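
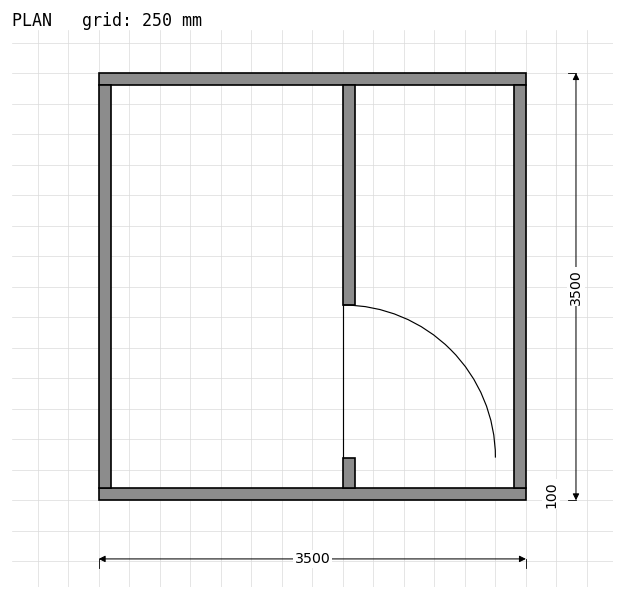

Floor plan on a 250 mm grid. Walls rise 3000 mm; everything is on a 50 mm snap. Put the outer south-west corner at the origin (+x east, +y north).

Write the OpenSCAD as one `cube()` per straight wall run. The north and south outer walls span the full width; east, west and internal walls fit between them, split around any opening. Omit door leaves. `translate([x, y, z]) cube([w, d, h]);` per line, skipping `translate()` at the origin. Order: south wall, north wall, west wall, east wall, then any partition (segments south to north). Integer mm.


cube([3500, 100, 3000]);
translate([0, 3400, 0]) cube([3500, 100, 3000]);
translate([0, 100, 0]) cube([100, 3300, 3000]);
translate([3400, 100, 0]) cube([100, 3300, 3000]);
translate([2000, 100, 0]) cube([100, 250, 3000]);
translate([2000, 1600, 0]) cube([100, 1800, 3000]);


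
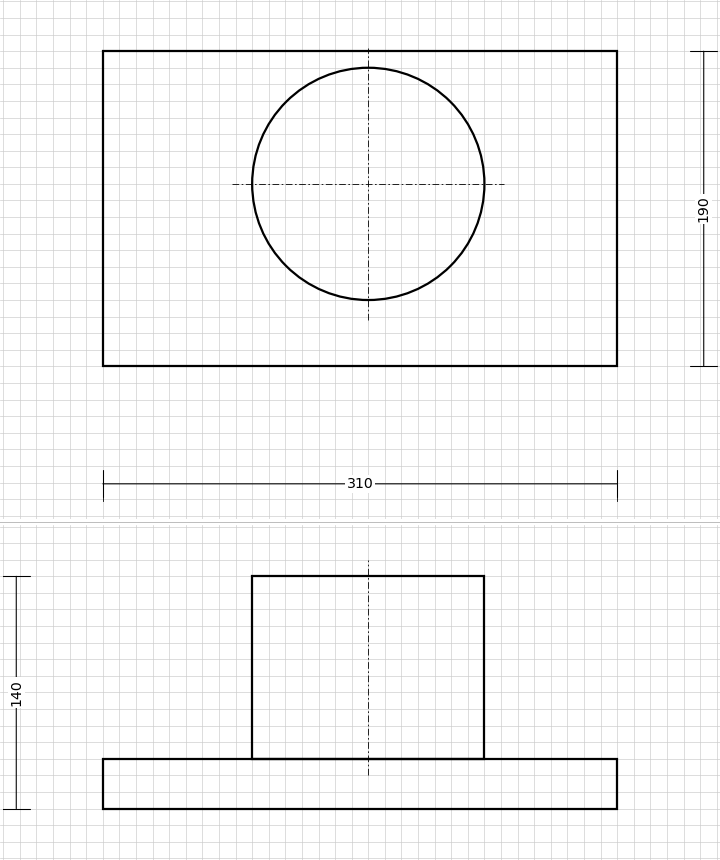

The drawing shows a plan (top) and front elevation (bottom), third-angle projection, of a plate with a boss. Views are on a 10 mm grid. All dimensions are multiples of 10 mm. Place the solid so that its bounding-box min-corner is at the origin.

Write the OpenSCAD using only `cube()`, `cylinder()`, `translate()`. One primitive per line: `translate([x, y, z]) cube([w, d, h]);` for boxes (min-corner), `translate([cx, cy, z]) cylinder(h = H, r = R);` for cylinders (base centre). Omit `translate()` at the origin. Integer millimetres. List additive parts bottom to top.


cube([310, 190, 30]);
translate([160, 110, 30]) cylinder(h = 110, r = 70);


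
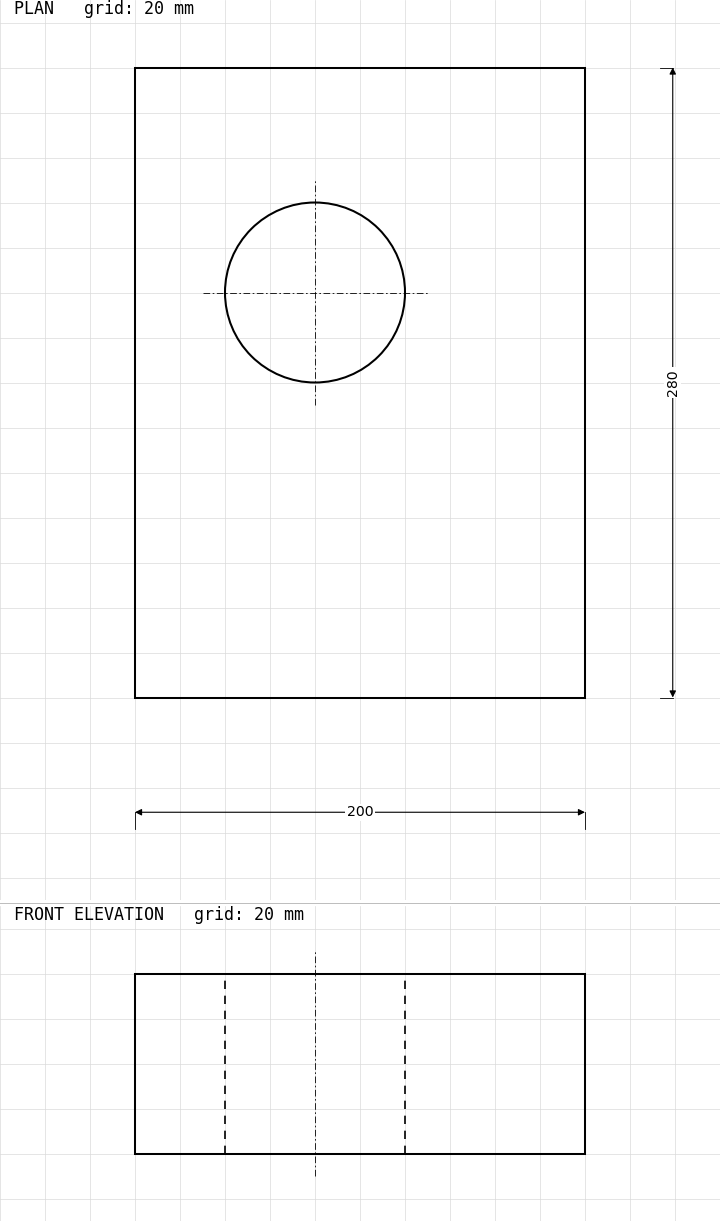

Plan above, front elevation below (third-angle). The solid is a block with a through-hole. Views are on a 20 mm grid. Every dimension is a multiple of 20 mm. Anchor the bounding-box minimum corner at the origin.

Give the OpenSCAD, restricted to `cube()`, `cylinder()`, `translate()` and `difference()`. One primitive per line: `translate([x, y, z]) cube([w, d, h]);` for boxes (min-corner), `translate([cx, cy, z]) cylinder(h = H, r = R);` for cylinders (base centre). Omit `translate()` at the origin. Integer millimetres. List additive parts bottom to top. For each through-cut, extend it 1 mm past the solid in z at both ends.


difference() {
  cube([200, 280, 80]);
  translate([80, 180, -1]) cylinder(h = 82, r = 40);
}


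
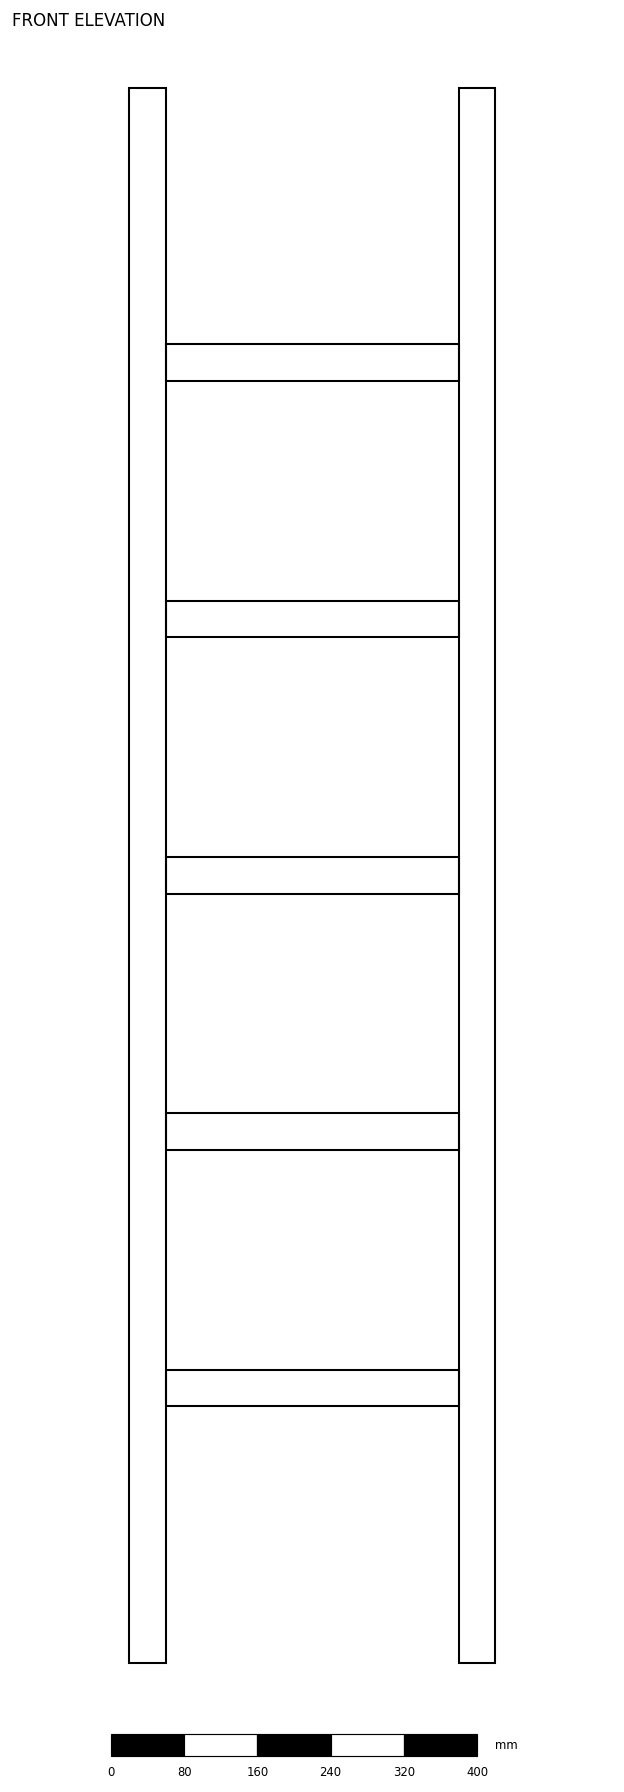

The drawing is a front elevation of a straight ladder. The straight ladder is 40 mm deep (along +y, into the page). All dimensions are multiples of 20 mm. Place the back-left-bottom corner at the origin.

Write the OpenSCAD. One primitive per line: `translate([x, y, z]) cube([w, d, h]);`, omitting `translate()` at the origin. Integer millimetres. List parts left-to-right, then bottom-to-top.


cube([40, 40, 1720]);
translate([40, 0, 280]) cube([320, 40, 40]);
translate([40, 0, 560]) cube([320, 40, 40]);
translate([40, 0, 840]) cube([320, 40, 40]);
translate([40, 0, 1120]) cube([320, 40, 40]);
translate([40, 0, 1400]) cube([320, 40, 40]);
translate([360, 0, 0]) cube([40, 40, 1720]);


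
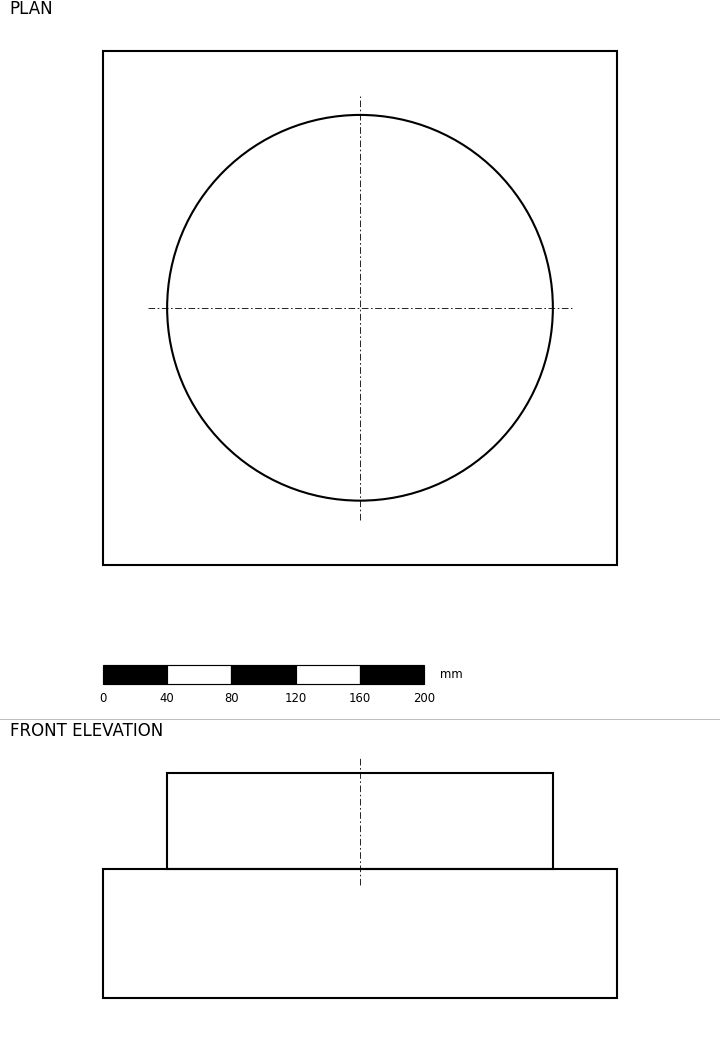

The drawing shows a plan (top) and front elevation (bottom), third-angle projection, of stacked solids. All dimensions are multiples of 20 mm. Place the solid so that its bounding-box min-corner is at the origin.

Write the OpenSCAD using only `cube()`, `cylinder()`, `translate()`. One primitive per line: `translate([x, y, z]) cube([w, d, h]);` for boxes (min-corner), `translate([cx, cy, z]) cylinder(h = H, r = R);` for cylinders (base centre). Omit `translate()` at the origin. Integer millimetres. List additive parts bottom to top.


cube([320, 320, 80]);
translate([160, 160, 80]) cylinder(h = 60, r = 120);


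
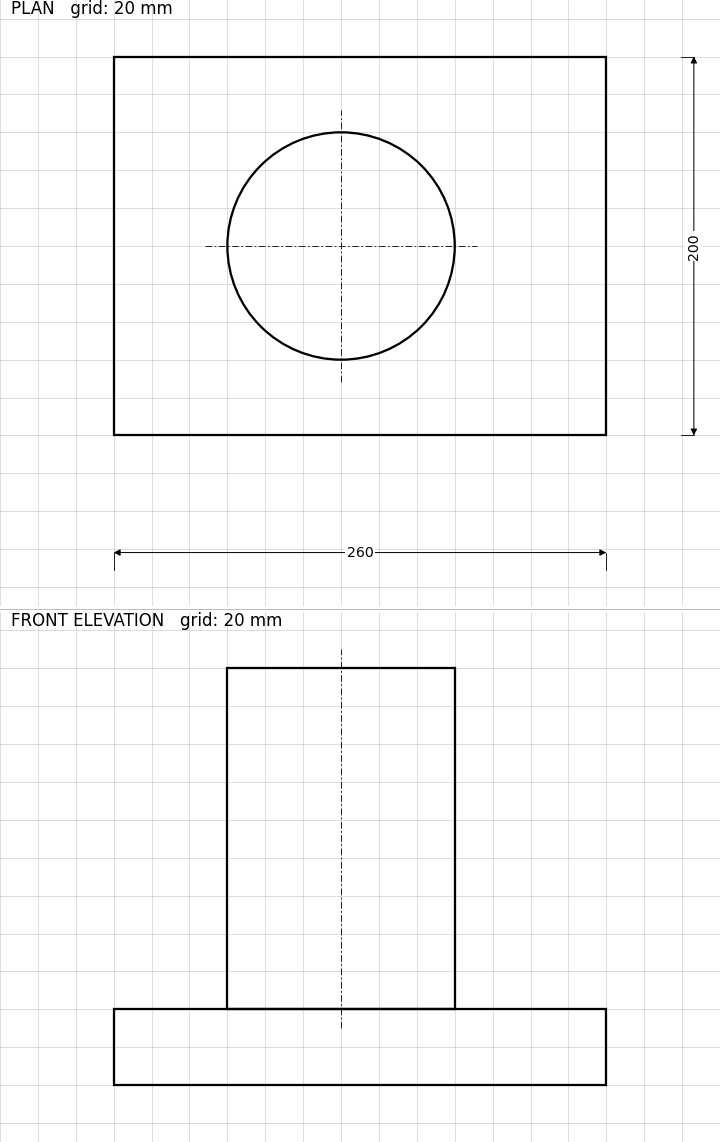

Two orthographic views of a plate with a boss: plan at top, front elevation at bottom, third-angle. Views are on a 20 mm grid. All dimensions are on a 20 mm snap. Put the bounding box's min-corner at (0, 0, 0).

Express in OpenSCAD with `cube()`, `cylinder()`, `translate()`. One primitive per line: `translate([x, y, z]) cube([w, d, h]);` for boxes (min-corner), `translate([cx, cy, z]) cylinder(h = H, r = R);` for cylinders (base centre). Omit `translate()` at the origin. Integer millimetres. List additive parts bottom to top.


cube([260, 200, 40]);
translate([120, 100, 40]) cylinder(h = 180, r = 60);


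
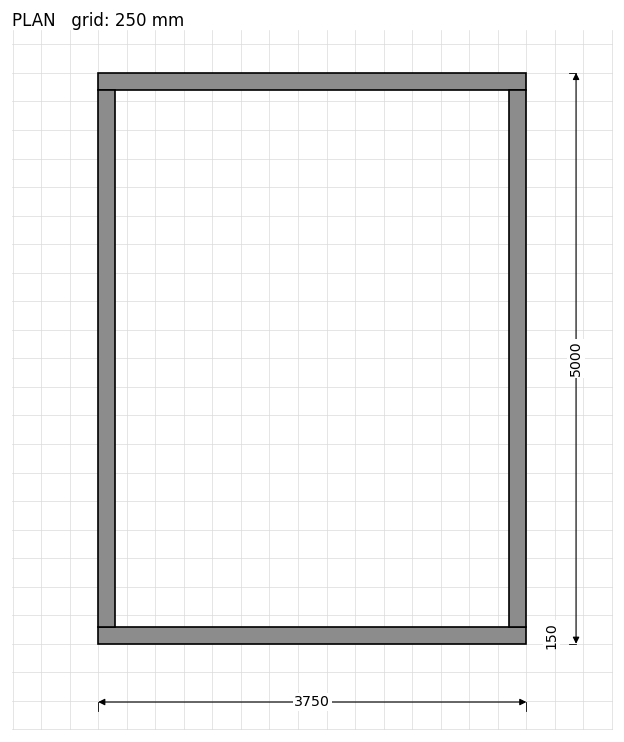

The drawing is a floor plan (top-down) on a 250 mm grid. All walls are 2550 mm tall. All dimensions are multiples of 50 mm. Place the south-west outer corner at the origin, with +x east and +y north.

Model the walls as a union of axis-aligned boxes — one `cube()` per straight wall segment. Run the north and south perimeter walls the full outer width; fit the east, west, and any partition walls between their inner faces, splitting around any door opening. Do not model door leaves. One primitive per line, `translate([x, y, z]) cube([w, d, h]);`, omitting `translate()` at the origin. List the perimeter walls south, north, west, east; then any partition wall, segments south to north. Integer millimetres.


cube([3750, 150, 2550]);
translate([0, 4850, 0]) cube([3750, 150, 2550]);
translate([0, 150, 0]) cube([150, 4700, 2550]);
translate([3600, 150, 0]) cube([150, 4700, 2550]);


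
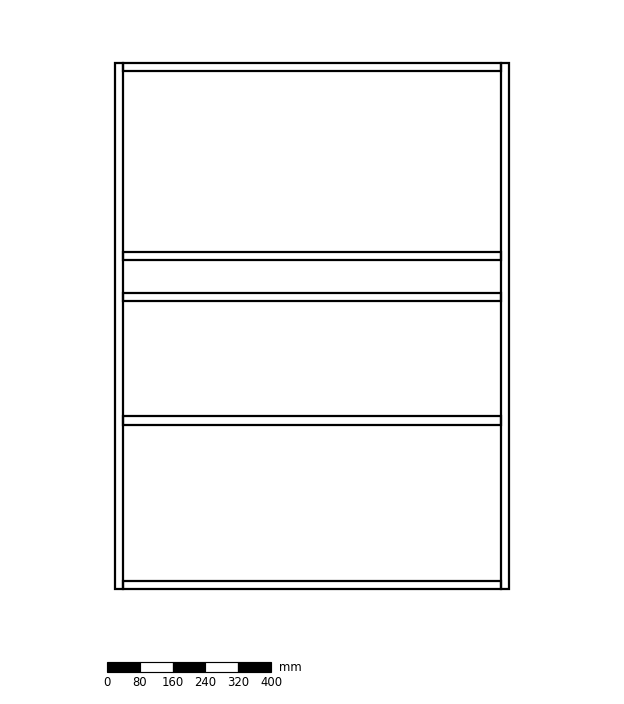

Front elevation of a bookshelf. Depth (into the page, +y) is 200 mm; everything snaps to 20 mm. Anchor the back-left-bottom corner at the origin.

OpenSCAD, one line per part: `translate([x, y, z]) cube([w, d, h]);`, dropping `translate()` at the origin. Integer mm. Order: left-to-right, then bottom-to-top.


cube([20, 200, 1280]);
translate([20, 0, 0]) cube([920, 200, 20]);
translate([20, 0, 400]) cube([920, 200, 20]);
translate([20, 0, 700]) cube([920, 200, 20]);
translate([20, 0, 800]) cube([920, 200, 20]);
translate([20, 0, 1260]) cube([920, 200, 20]);
translate([940, 0, 0]) cube([20, 200, 1280]);


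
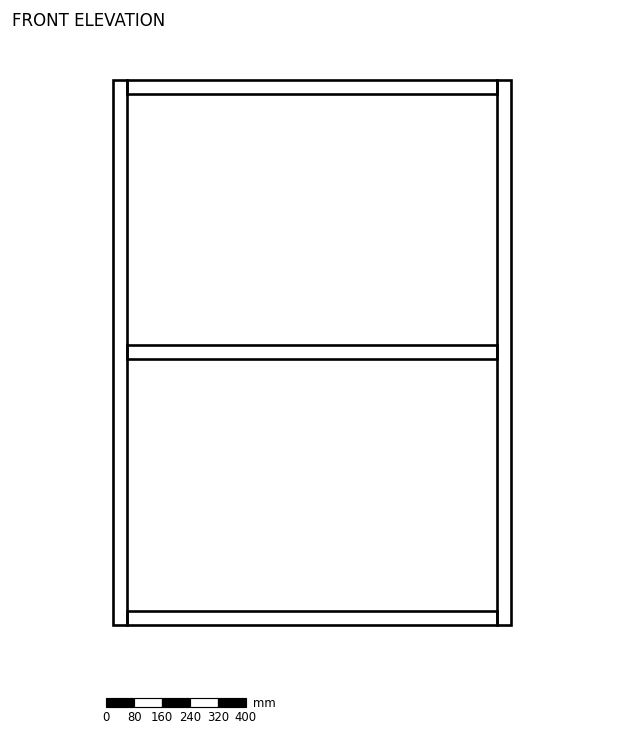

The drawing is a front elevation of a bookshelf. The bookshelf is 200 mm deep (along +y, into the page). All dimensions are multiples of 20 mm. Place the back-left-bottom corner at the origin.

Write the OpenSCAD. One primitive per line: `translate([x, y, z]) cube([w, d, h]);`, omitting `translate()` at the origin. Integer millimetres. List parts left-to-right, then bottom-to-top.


cube([40, 200, 1560]);
translate([40, 0, 0]) cube([1060, 200, 40]);
translate([40, 0, 760]) cube([1060, 200, 40]);
translate([40, 0, 1520]) cube([1060, 200, 40]);
translate([1100, 0, 0]) cube([40, 200, 1560]);


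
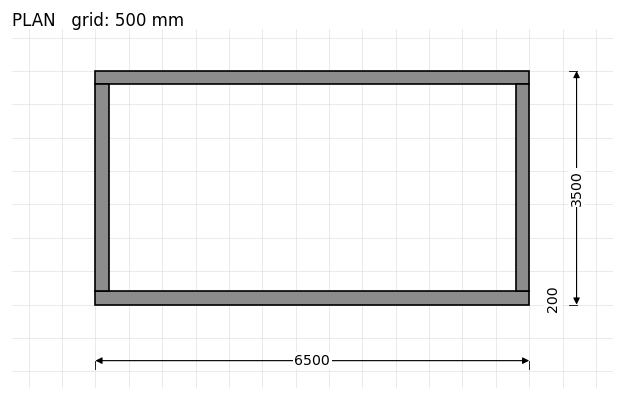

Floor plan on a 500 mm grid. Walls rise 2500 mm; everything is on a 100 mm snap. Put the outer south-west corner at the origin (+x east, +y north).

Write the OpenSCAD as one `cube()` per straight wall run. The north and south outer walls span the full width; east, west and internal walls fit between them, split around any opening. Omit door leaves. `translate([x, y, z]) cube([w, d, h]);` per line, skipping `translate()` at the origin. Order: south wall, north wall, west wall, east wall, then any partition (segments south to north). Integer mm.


cube([6500, 200, 2500]);
translate([0, 3300, 0]) cube([6500, 200, 2500]);
translate([0, 200, 0]) cube([200, 3100, 2500]);
translate([6300, 200, 0]) cube([200, 3100, 2500]);


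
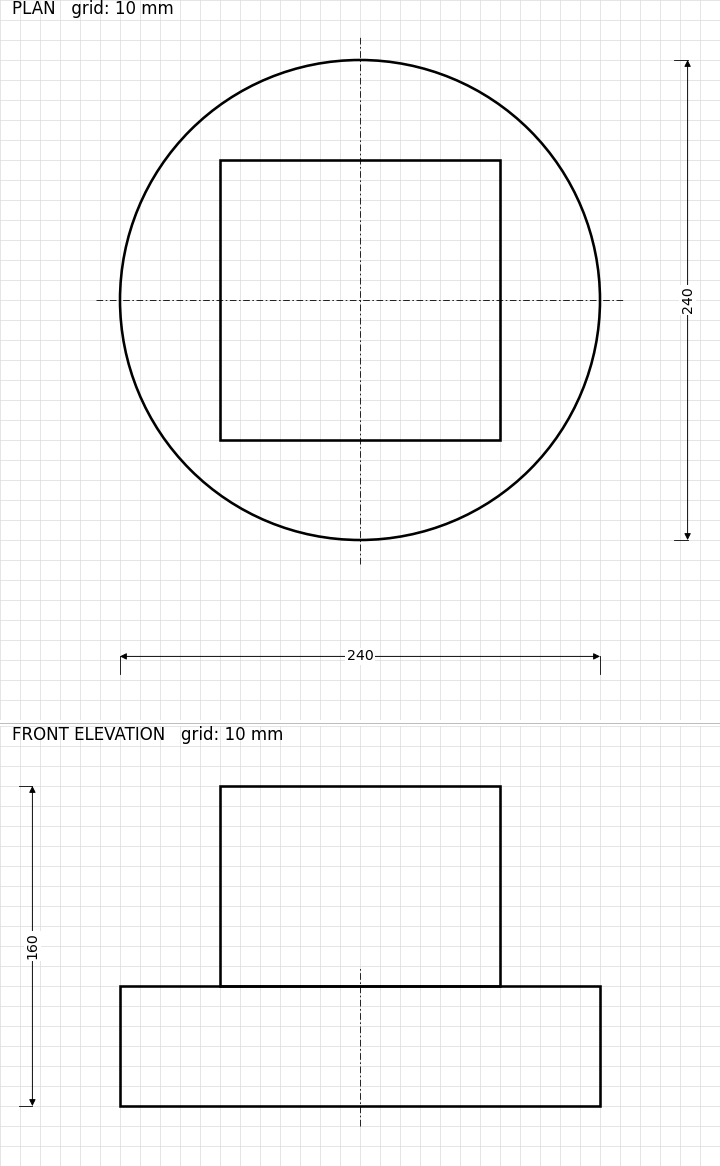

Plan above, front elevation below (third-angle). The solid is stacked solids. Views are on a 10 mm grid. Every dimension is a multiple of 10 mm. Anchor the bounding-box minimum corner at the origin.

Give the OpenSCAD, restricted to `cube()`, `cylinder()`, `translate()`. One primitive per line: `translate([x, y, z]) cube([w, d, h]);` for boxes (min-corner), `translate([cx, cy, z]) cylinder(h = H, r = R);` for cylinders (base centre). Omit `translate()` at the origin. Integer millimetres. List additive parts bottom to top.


translate([120, 120, 0]) cylinder(h = 60, r = 120);
translate([50, 50, 60]) cube([140, 140, 100]);


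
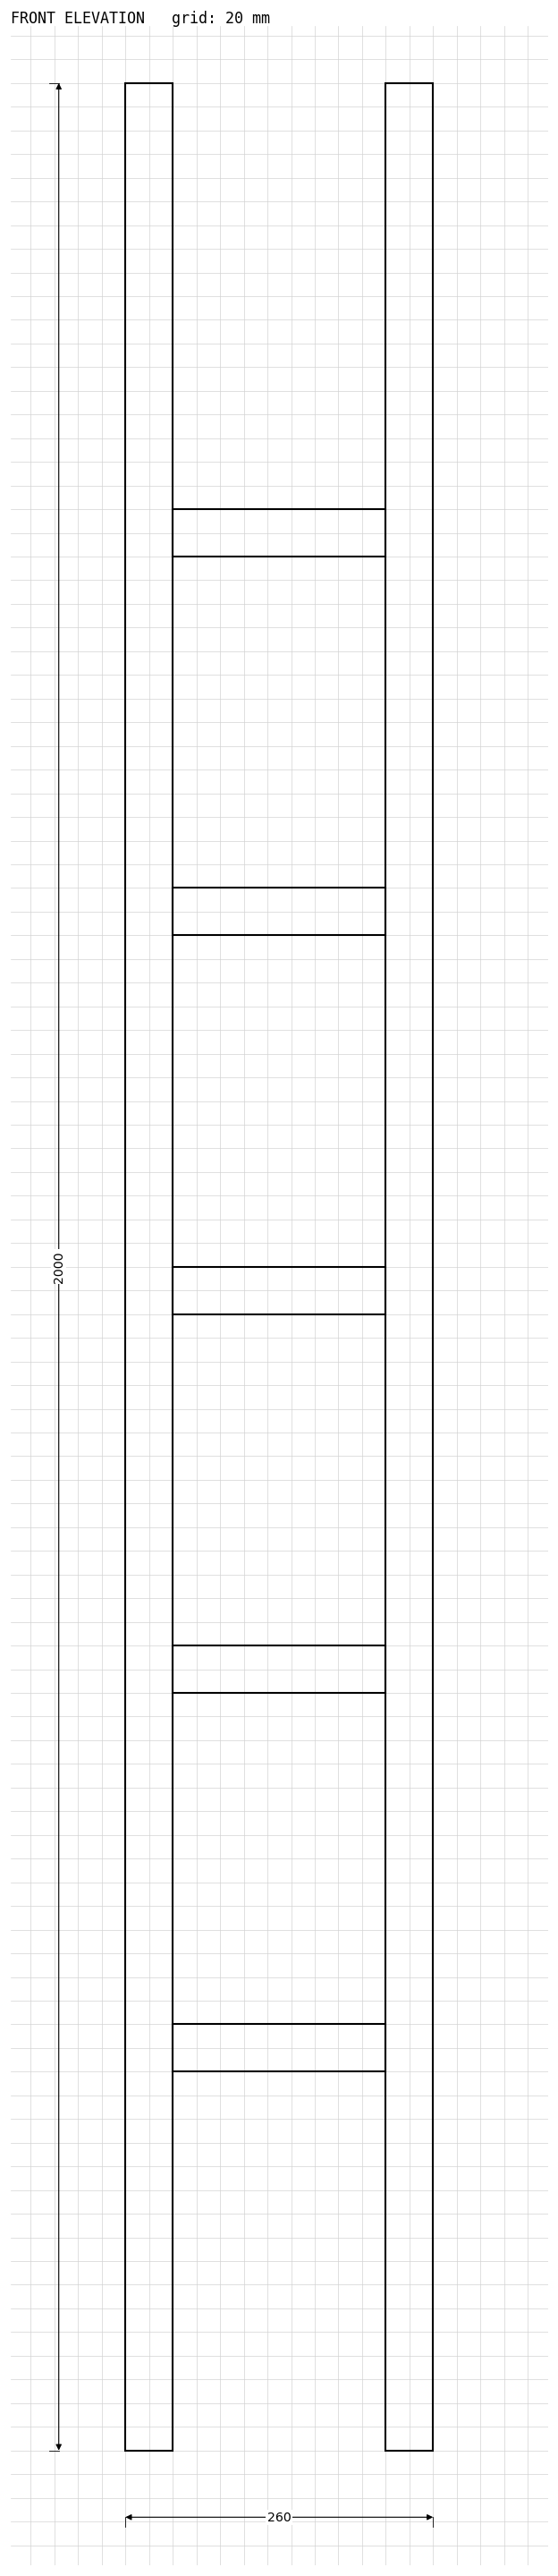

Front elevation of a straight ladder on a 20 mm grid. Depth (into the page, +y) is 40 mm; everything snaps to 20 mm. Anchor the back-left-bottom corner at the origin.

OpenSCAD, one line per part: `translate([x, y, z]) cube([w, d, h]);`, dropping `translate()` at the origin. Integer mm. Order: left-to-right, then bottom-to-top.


cube([40, 40, 2000]);
translate([40, 0, 320]) cube([180, 40, 40]);
translate([40, 0, 640]) cube([180, 40, 40]);
translate([40, 0, 960]) cube([180, 40, 40]);
translate([40, 0, 1280]) cube([180, 40, 40]);
translate([40, 0, 1600]) cube([180, 40, 40]);
translate([220, 0, 0]) cube([40, 40, 2000]);


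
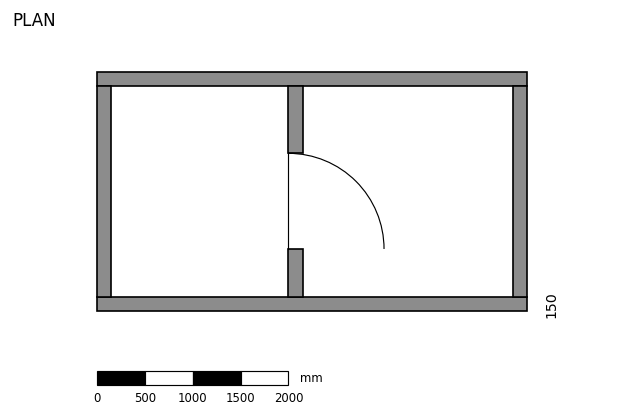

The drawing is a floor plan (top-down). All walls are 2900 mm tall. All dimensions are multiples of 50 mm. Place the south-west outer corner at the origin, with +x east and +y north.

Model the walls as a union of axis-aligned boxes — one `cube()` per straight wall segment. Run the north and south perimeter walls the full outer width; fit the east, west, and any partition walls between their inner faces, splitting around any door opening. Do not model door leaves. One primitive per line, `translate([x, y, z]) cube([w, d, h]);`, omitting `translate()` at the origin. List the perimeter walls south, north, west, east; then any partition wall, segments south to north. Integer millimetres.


cube([4500, 150, 2900]);
translate([0, 2350, 0]) cube([4500, 150, 2900]);
translate([0, 150, 0]) cube([150, 2200, 2900]);
translate([4350, 150, 0]) cube([150, 2200, 2900]);
translate([2000, 150, 0]) cube([150, 500, 2900]);
translate([2000, 1650, 0]) cube([150, 700, 2900]);


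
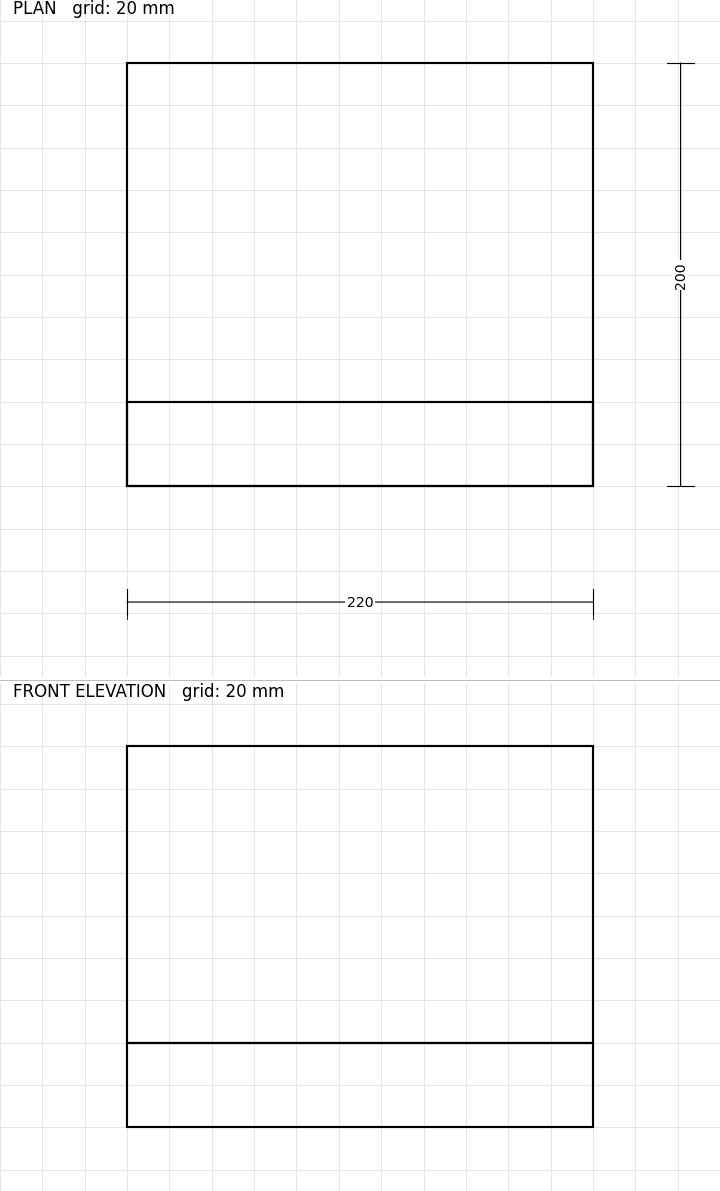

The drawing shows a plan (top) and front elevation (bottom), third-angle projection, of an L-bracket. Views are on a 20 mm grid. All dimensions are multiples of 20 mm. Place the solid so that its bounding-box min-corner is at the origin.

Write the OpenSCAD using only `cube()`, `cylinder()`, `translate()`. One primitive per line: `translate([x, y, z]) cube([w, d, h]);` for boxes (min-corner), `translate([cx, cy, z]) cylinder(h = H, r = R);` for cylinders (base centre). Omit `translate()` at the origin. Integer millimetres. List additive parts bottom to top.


cube([220, 200, 40]);
translate([0, 0, 40]) cube([220, 40, 140]);


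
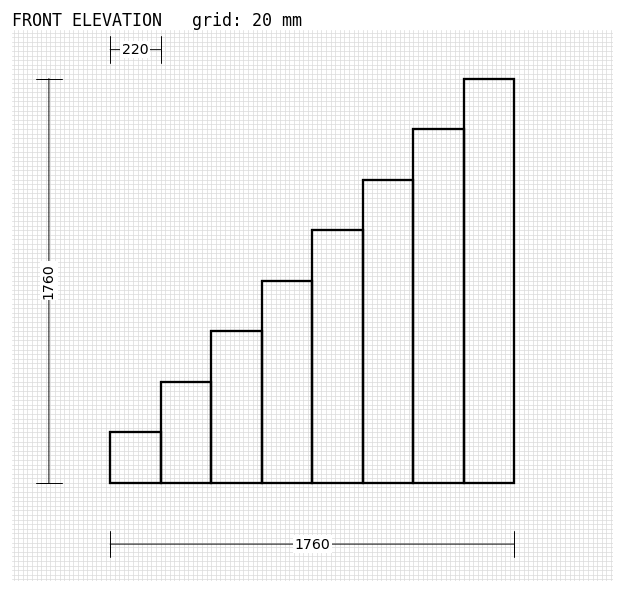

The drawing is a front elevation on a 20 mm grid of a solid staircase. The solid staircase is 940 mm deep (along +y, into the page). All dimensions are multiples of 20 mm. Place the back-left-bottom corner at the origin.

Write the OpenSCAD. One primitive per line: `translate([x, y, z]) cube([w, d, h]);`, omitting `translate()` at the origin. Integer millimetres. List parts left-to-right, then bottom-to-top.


cube([220, 940, 220]);
translate([220, 0, 0]) cube([220, 940, 440]);
translate([440, 0, 0]) cube([220, 940, 660]);
translate([660, 0, 0]) cube([220, 940, 880]);
translate([880, 0, 0]) cube([220, 940, 1100]);
translate([1100, 0, 0]) cube([220, 940, 1320]);
translate([1320, 0, 0]) cube([220, 940, 1540]);
translate([1540, 0, 0]) cube([220, 940, 1760]);


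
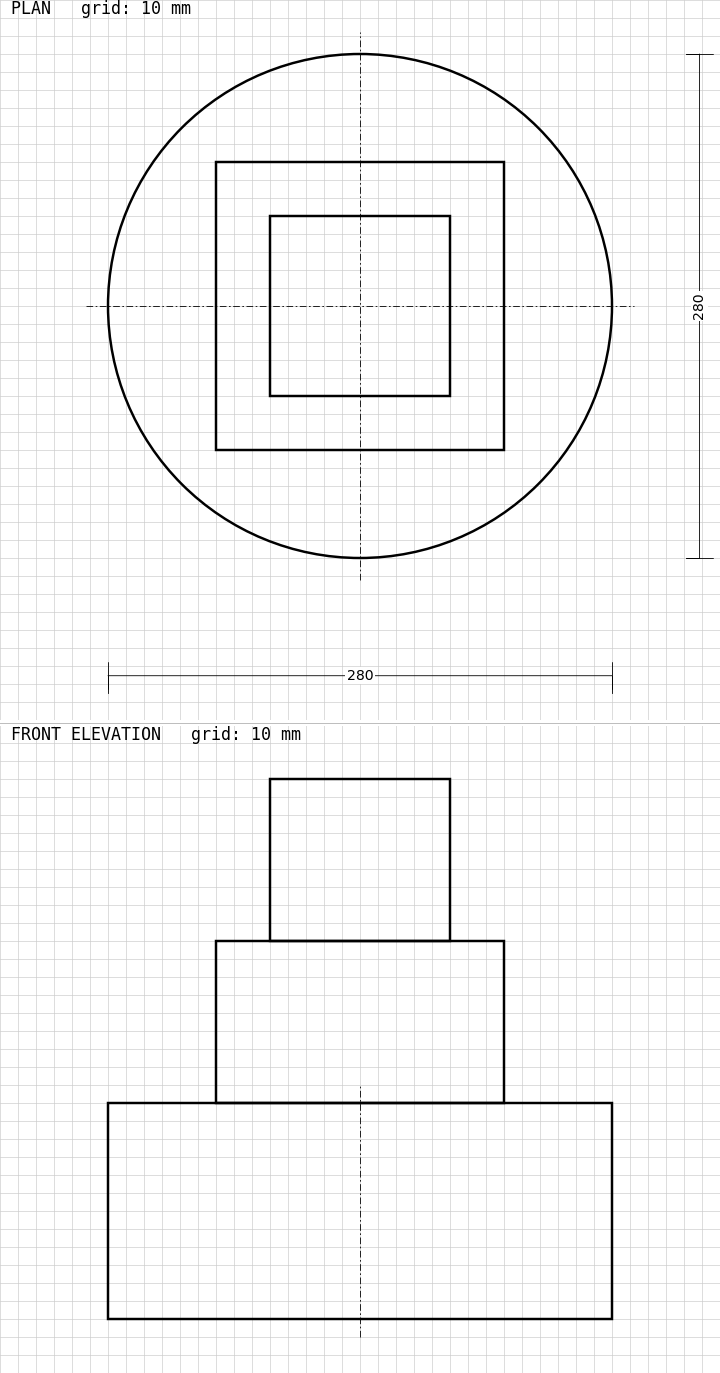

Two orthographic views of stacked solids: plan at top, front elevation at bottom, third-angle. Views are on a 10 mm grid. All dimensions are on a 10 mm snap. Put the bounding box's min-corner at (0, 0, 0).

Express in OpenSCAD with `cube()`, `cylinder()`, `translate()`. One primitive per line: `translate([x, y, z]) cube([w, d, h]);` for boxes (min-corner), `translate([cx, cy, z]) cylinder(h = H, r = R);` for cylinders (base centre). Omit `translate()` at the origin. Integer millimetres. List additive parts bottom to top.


translate([140, 140, 0]) cylinder(h = 120, r = 140);
translate([60, 60, 120]) cube([160, 160, 90]);
translate([90, 90, 210]) cube([100, 100, 90]);


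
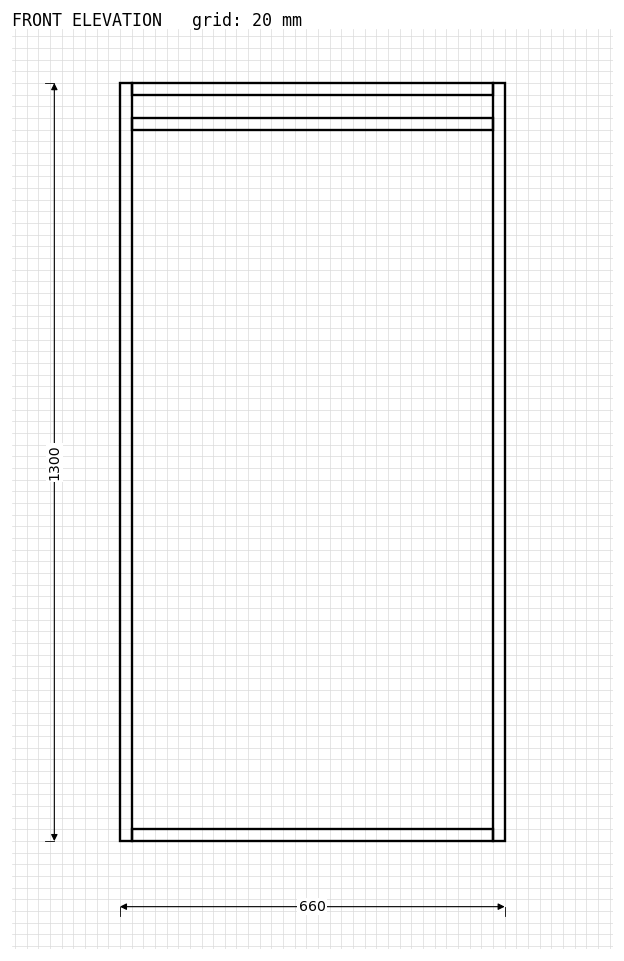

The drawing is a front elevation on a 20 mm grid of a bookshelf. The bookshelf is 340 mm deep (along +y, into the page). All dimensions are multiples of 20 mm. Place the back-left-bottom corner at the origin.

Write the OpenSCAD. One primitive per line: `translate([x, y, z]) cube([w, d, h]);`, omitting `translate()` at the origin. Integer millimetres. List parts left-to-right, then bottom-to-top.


cube([20, 340, 1300]);
translate([20, 0, 0]) cube([620, 340, 20]);
translate([20, 0, 1220]) cube([620, 340, 20]);
translate([20, 0, 1280]) cube([620, 340, 20]);
translate([640, 0, 0]) cube([20, 340, 1300]);


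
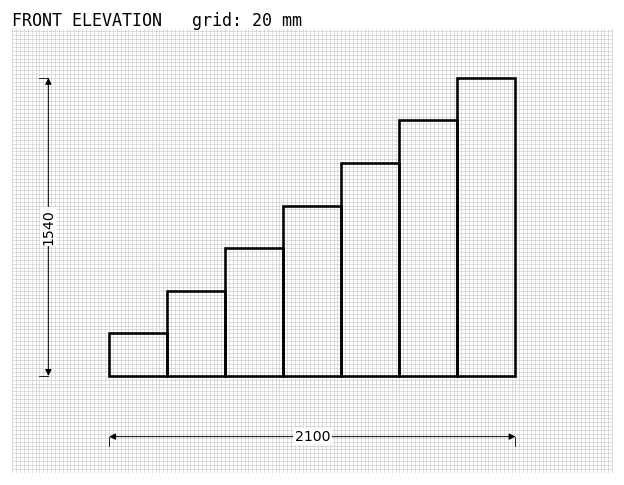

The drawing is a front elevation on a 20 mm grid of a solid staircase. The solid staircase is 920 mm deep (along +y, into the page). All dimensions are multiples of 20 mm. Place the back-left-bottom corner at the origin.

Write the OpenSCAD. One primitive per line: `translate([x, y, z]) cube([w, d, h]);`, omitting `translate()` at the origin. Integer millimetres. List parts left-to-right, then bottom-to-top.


cube([300, 920, 220]);
translate([300, 0, 0]) cube([300, 920, 440]);
translate([600, 0, 0]) cube([300, 920, 660]);
translate([900, 0, 0]) cube([300, 920, 880]);
translate([1200, 0, 0]) cube([300, 920, 1100]);
translate([1500, 0, 0]) cube([300, 920, 1320]);
translate([1800, 0, 0]) cube([300, 920, 1540]);


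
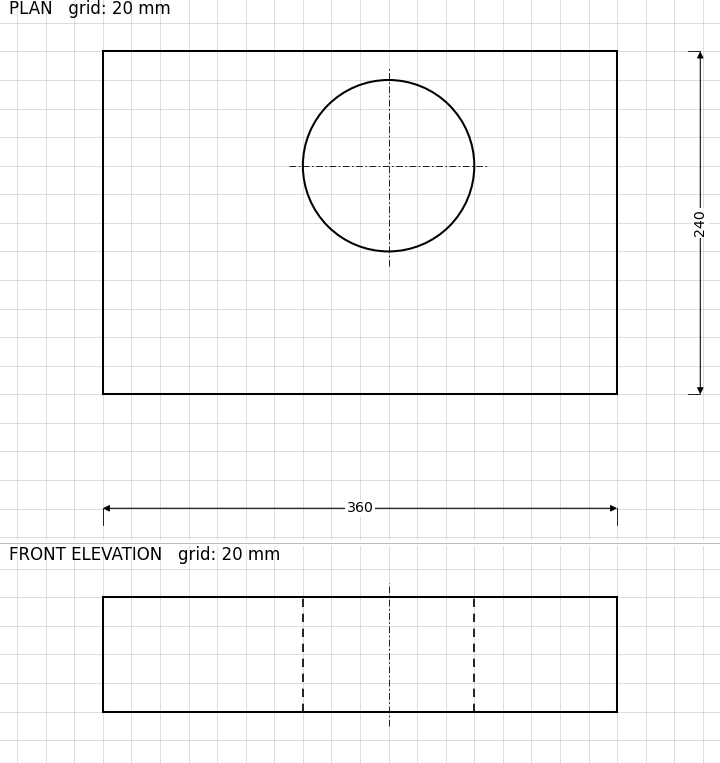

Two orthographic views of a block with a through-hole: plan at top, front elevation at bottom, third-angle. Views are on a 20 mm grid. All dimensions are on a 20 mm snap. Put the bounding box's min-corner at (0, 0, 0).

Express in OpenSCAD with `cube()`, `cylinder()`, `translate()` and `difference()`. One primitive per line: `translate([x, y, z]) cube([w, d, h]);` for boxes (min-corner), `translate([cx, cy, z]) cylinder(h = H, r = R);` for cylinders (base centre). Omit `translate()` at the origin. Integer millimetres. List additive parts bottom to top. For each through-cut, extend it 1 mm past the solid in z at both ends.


difference() {
  cube([360, 240, 80]);
  translate([200, 160, -1]) cylinder(h = 82, r = 60);
}


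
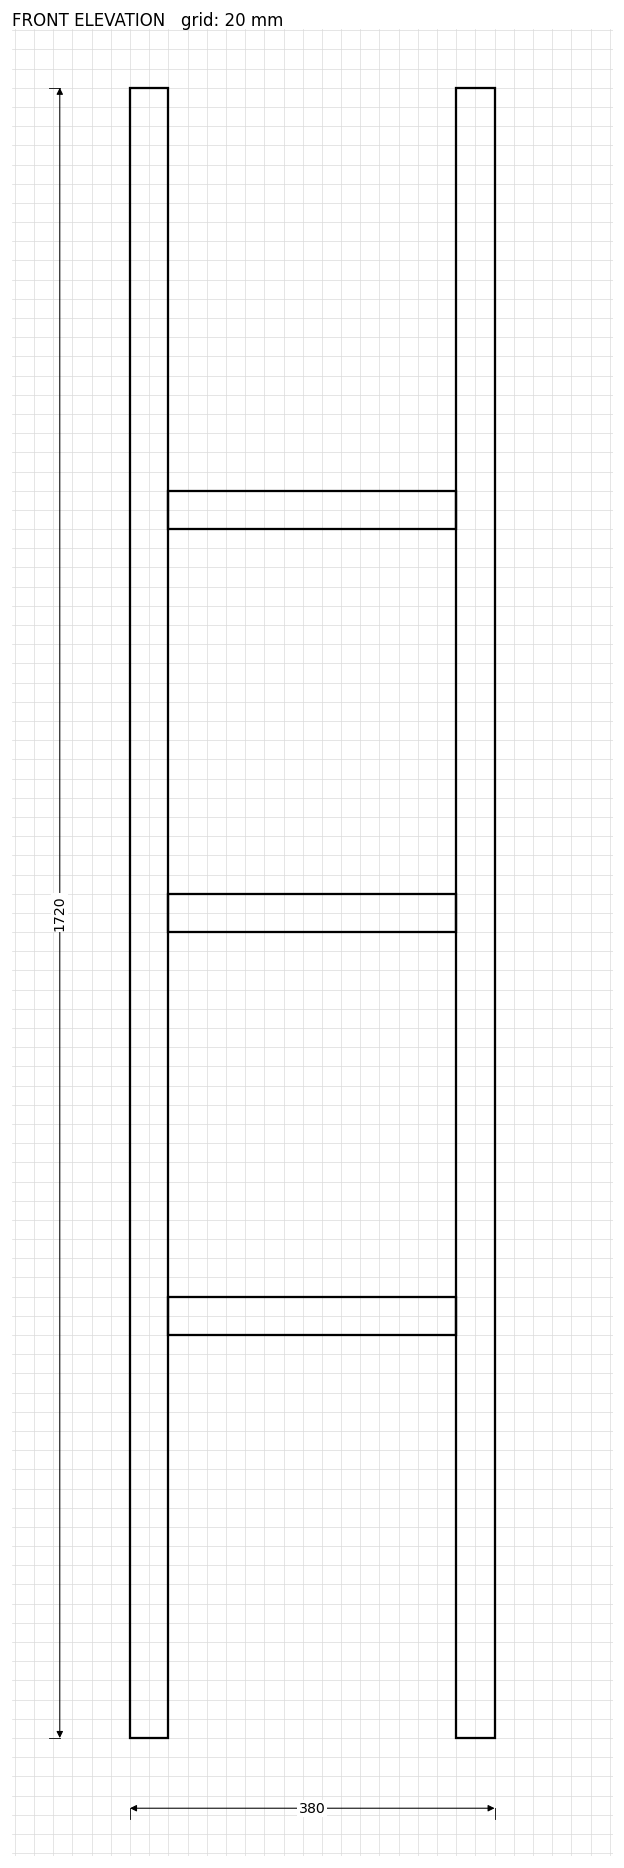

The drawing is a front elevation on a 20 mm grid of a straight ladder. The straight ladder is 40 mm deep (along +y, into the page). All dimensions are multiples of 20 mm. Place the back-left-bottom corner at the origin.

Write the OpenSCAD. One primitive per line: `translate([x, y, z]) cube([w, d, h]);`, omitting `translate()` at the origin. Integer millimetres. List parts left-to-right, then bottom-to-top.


cube([40, 40, 1720]);
translate([40, 0, 420]) cube([300, 40, 40]);
translate([40, 0, 840]) cube([300, 40, 40]);
translate([40, 0, 1260]) cube([300, 40, 40]);
translate([340, 0, 0]) cube([40, 40, 1720]);


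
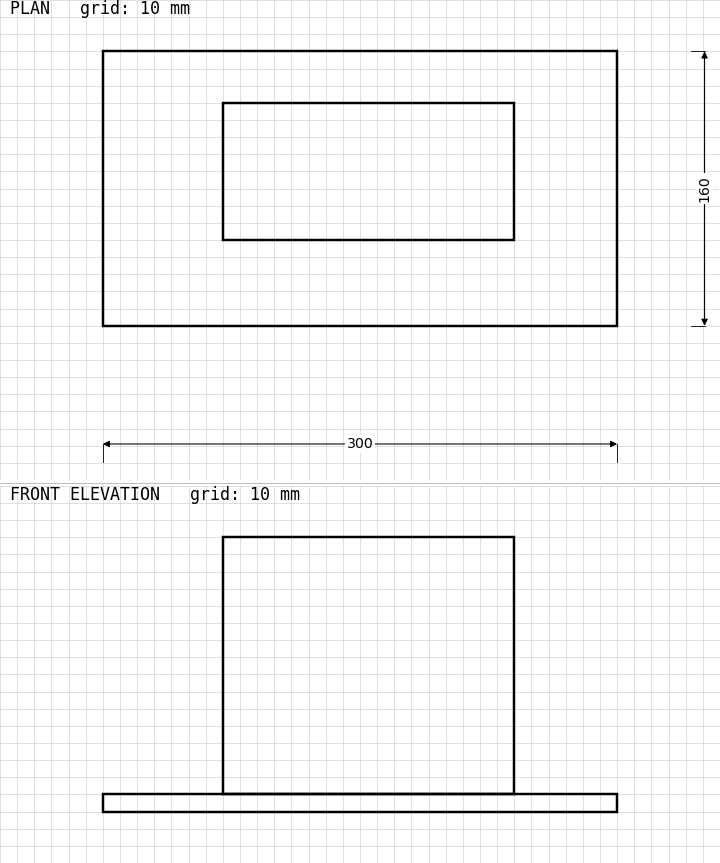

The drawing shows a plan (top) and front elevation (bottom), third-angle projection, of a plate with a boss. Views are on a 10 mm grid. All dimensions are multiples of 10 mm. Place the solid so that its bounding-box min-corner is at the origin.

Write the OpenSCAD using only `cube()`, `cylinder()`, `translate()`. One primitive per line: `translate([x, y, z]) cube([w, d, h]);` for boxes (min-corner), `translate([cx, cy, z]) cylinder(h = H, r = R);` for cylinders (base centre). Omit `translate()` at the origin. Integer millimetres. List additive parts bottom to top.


cube([300, 160, 10]);
translate([70, 50, 10]) cube([170, 80, 150]);


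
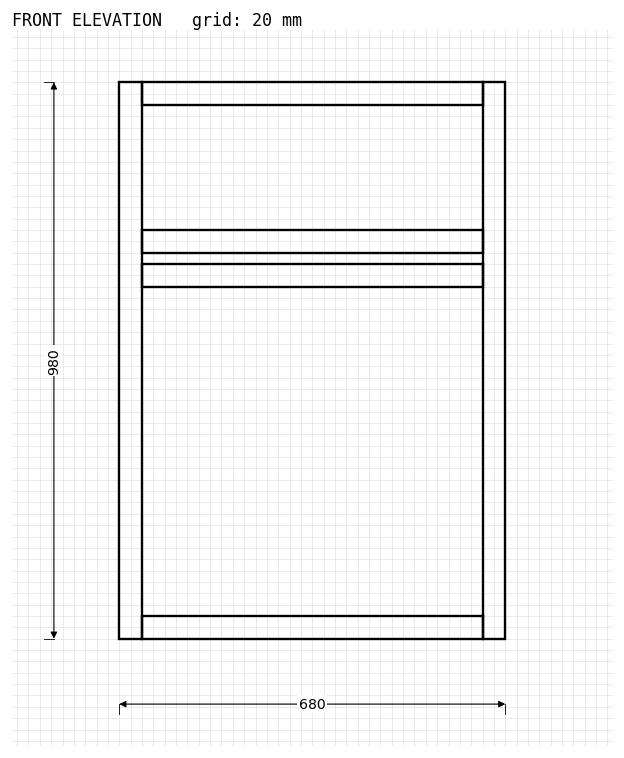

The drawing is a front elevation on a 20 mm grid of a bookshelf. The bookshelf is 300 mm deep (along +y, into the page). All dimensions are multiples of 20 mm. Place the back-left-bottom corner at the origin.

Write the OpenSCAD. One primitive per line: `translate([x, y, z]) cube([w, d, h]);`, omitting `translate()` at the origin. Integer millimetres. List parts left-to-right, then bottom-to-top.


cube([40, 300, 980]);
translate([40, 0, 0]) cube([600, 300, 40]);
translate([40, 0, 620]) cube([600, 300, 40]);
translate([40, 0, 680]) cube([600, 300, 40]);
translate([40, 0, 940]) cube([600, 300, 40]);
translate([640, 0, 0]) cube([40, 300, 980]);


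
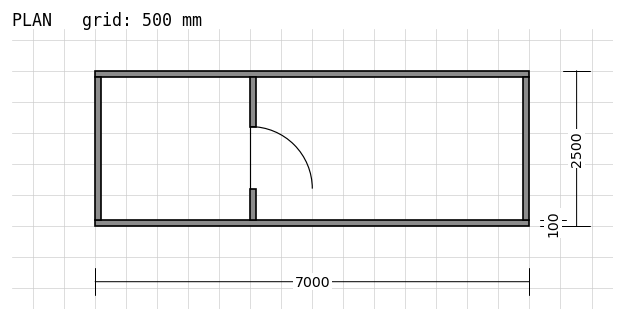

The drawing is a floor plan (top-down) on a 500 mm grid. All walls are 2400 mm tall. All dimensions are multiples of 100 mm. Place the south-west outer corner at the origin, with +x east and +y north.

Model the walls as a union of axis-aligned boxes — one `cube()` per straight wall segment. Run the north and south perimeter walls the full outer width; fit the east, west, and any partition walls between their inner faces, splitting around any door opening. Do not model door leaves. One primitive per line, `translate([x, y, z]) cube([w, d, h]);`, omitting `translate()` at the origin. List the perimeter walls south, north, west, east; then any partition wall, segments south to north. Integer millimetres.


cube([7000, 100, 2400]);
translate([0, 2400, 0]) cube([7000, 100, 2400]);
translate([0, 100, 0]) cube([100, 2300, 2400]);
translate([6900, 100, 0]) cube([100, 2300, 2400]);
translate([2500, 100, 0]) cube([100, 500, 2400]);
translate([2500, 1600, 0]) cube([100, 800, 2400]);


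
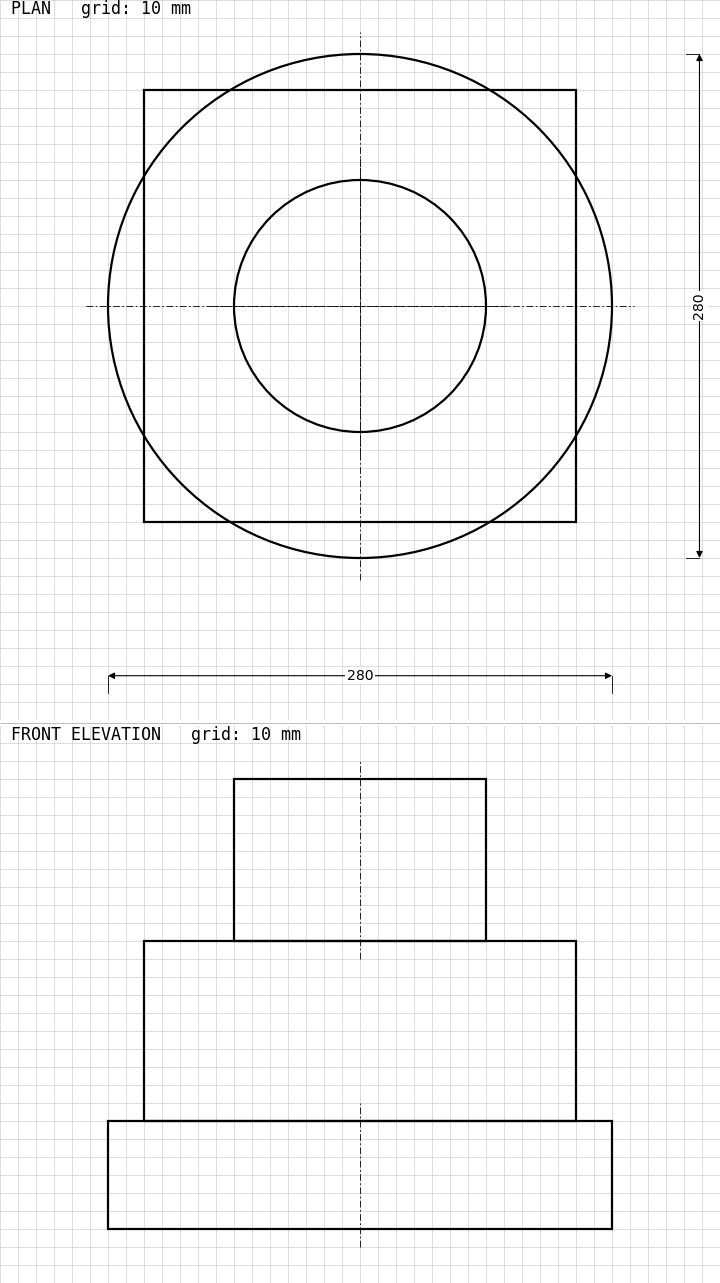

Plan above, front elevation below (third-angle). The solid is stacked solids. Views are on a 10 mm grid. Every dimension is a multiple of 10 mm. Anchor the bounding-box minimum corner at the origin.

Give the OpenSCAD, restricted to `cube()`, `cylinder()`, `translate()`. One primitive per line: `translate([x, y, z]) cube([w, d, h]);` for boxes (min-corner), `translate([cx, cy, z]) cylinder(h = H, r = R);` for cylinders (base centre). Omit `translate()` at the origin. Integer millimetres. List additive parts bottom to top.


translate([140, 140, 0]) cylinder(h = 60, r = 140);
translate([20, 20, 60]) cube([240, 240, 100]);
translate([140, 140, 160]) cylinder(h = 90, r = 70);


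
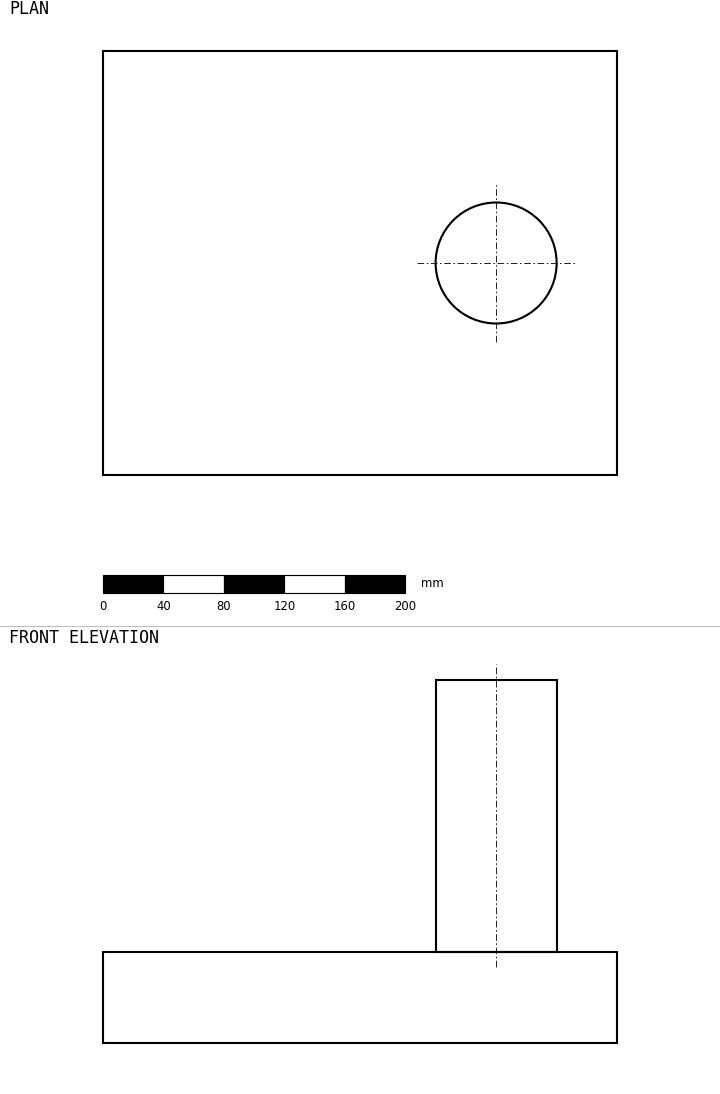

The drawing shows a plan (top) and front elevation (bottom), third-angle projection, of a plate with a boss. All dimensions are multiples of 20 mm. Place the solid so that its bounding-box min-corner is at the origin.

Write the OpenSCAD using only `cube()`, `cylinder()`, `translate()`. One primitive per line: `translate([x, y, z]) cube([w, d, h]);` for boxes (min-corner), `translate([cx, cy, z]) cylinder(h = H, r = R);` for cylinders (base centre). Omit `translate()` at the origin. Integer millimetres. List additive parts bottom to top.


cube([340, 280, 60]);
translate([260, 140, 60]) cylinder(h = 180, r = 40);


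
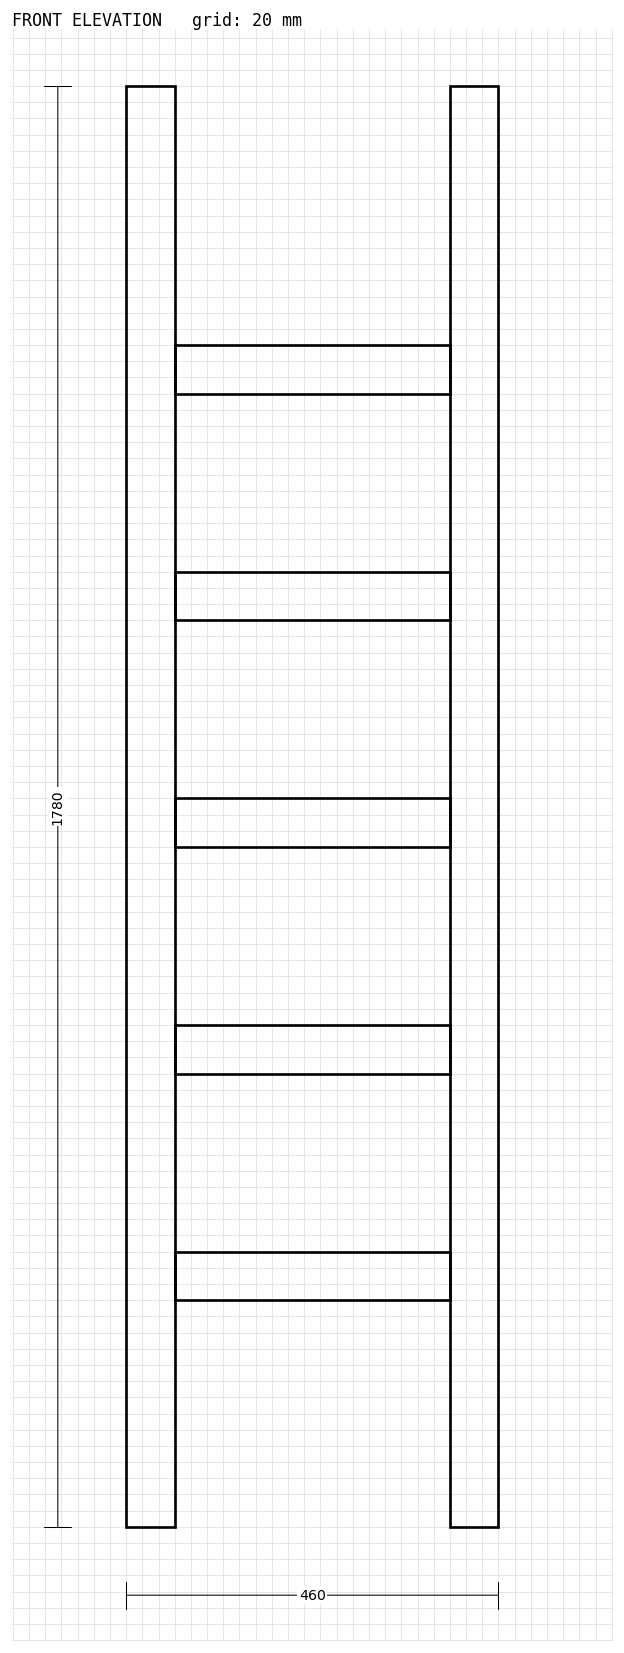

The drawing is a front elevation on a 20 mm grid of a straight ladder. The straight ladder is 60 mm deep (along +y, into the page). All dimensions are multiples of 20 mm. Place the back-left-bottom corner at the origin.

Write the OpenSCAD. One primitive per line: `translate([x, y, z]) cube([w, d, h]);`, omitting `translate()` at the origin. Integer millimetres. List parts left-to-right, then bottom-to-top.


cube([60, 60, 1780]);
translate([60, 0, 280]) cube([340, 60, 60]);
translate([60, 0, 560]) cube([340, 60, 60]);
translate([60, 0, 840]) cube([340, 60, 60]);
translate([60, 0, 1120]) cube([340, 60, 60]);
translate([60, 0, 1400]) cube([340, 60, 60]);
translate([400, 0, 0]) cube([60, 60, 1780]);


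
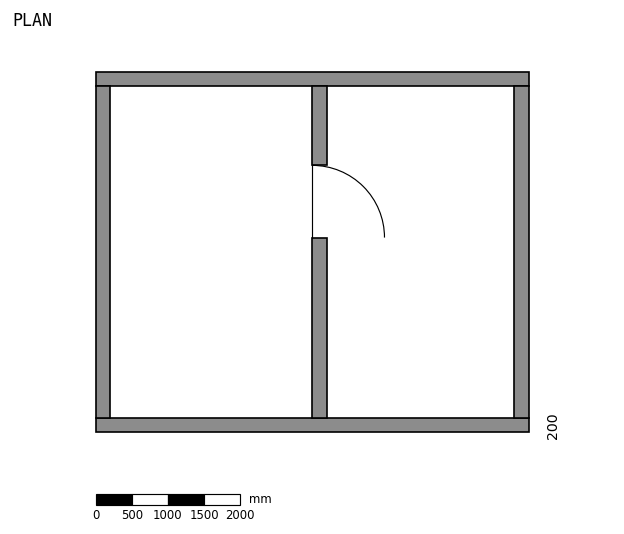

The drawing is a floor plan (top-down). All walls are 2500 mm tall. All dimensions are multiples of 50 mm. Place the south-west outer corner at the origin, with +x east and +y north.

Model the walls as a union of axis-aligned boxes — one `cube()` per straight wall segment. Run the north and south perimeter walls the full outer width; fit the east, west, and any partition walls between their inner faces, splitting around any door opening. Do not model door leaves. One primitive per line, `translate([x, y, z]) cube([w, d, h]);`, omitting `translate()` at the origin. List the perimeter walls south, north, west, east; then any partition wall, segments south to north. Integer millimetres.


cube([6000, 200, 2500]);
translate([0, 4800, 0]) cube([6000, 200, 2500]);
translate([0, 200, 0]) cube([200, 4600, 2500]);
translate([5800, 200, 0]) cube([200, 4600, 2500]);
translate([3000, 200, 0]) cube([200, 2500, 2500]);
translate([3000, 3700, 0]) cube([200, 1100, 2500]);


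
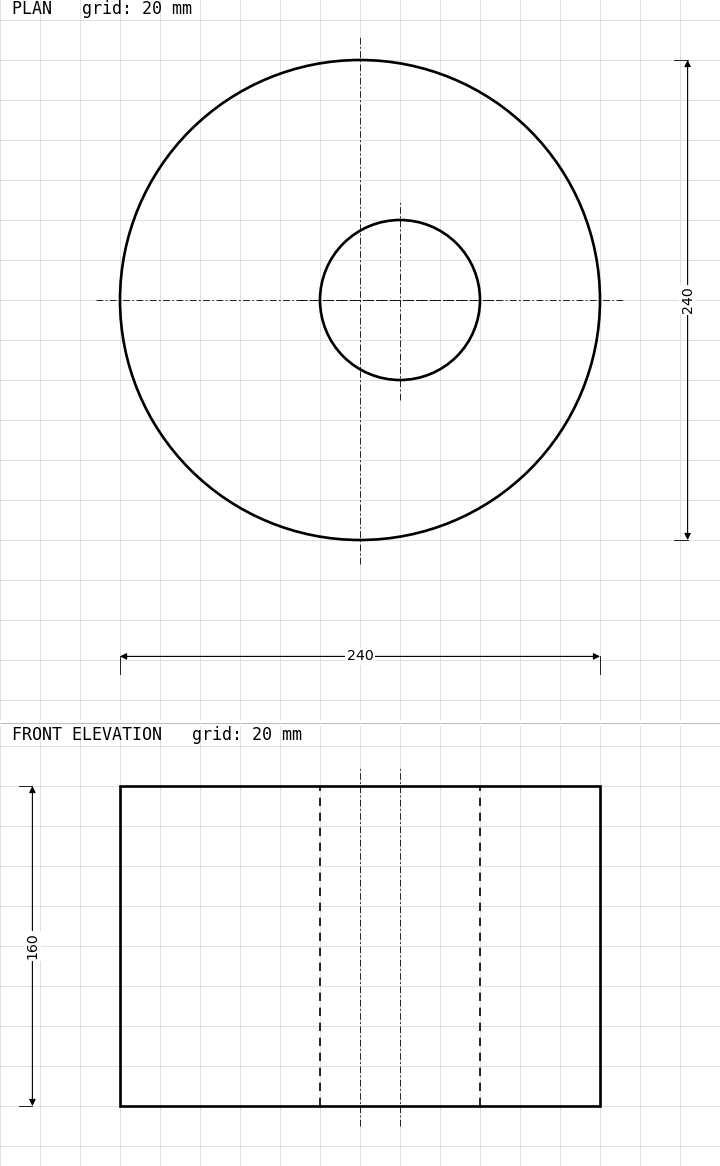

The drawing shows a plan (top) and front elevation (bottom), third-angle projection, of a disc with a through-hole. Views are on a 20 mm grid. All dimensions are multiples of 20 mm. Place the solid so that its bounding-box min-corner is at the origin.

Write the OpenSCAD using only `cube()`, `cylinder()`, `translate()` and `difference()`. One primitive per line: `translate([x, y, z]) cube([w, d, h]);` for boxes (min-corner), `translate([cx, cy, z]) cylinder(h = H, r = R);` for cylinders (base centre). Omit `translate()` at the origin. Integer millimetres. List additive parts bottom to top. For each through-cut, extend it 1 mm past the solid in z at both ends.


difference() {
  translate([120, 120, 0]) cylinder(h = 160, r = 120);
  translate([140, 120, -1]) cylinder(h = 162, r = 40);
}


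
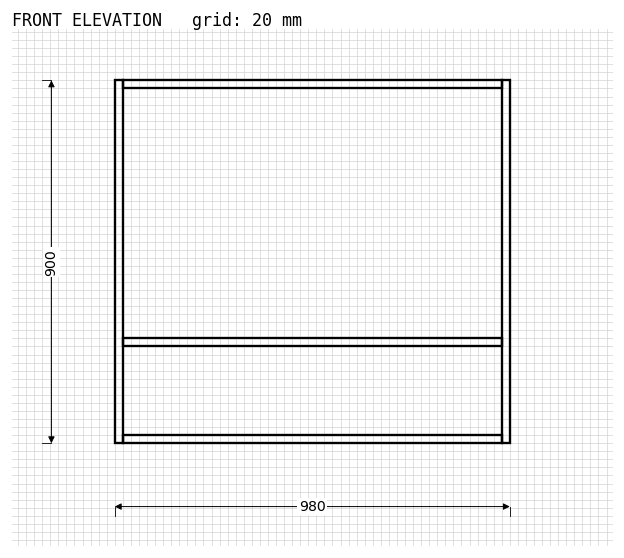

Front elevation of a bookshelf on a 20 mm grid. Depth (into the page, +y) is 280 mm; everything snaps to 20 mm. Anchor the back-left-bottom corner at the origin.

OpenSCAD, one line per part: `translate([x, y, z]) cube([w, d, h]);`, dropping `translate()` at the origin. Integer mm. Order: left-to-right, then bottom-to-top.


cube([20, 280, 900]);
translate([20, 0, 0]) cube([940, 280, 20]);
translate([20, 0, 240]) cube([940, 280, 20]);
translate([20, 0, 880]) cube([940, 280, 20]);
translate([960, 0, 0]) cube([20, 280, 900]);


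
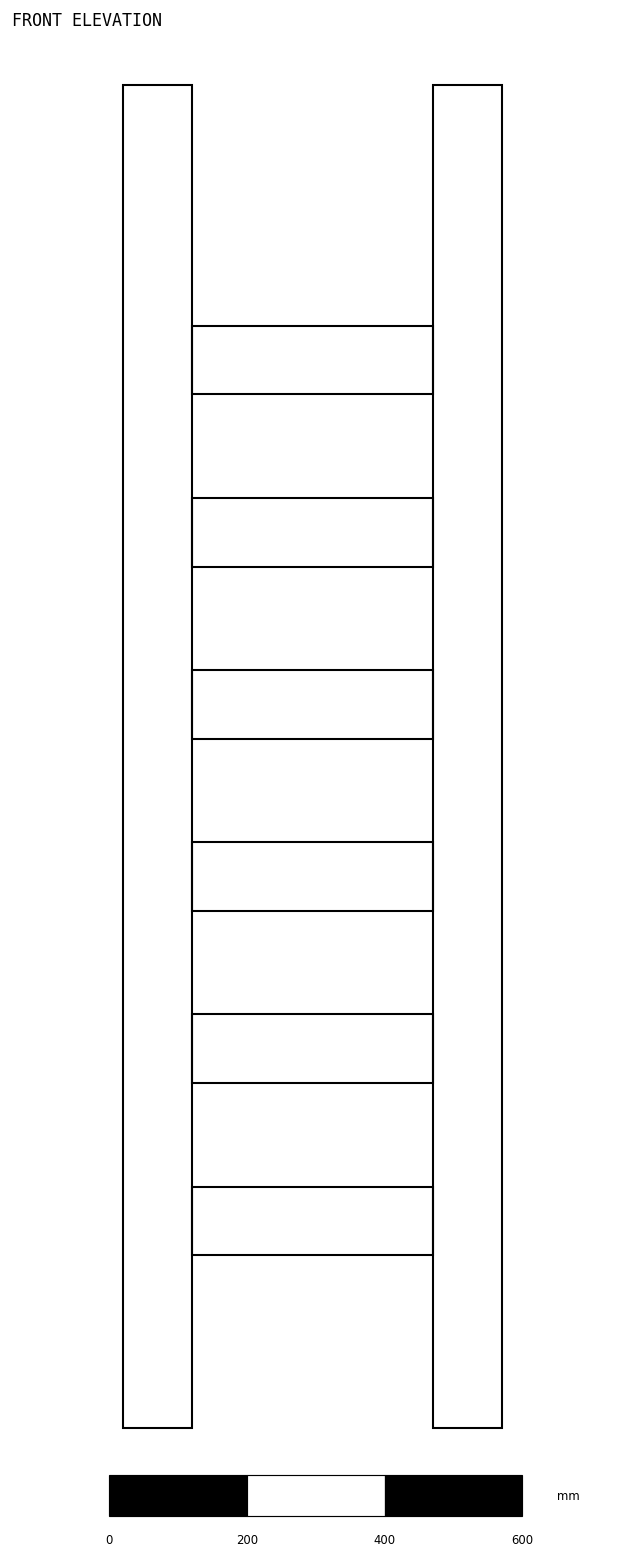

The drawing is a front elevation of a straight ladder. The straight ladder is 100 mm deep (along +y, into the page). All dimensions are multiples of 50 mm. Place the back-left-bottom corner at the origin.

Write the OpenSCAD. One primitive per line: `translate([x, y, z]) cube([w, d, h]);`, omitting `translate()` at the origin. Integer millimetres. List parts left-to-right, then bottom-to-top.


cube([100, 100, 1950]);
translate([100, 0, 250]) cube([350, 100, 100]);
translate([100, 0, 500]) cube([350, 100, 100]);
translate([100, 0, 750]) cube([350, 100, 100]);
translate([100, 0, 1000]) cube([350, 100, 100]);
translate([100, 0, 1250]) cube([350, 100, 100]);
translate([100, 0, 1500]) cube([350, 100, 100]);
translate([450, 0, 0]) cube([100, 100, 1950]);


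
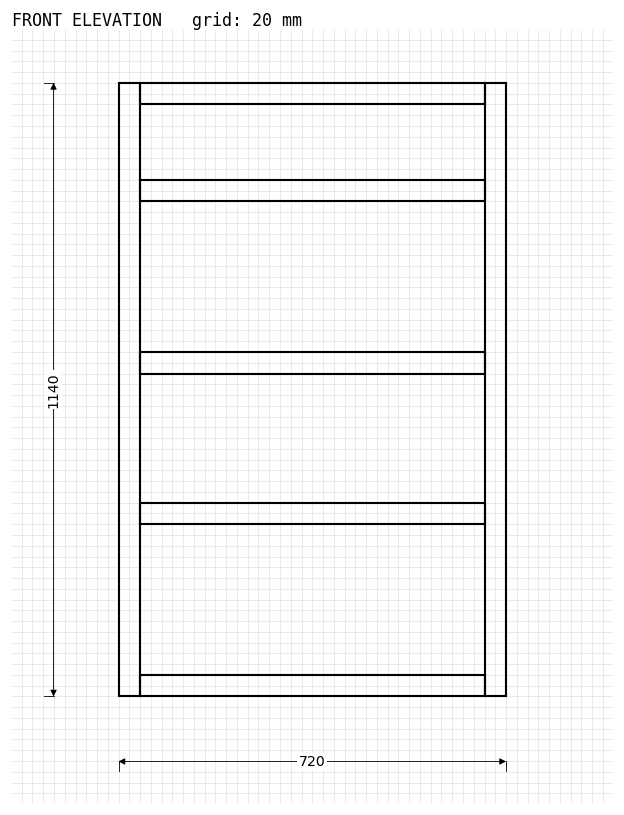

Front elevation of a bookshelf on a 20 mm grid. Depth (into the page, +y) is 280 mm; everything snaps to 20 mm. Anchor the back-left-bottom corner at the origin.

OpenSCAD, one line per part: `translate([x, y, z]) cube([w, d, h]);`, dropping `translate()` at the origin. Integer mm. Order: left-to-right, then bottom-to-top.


cube([40, 280, 1140]);
translate([40, 0, 0]) cube([640, 280, 40]);
translate([40, 0, 320]) cube([640, 280, 40]);
translate([40, 0, 600]) cube([640, 280, 40]);
translate([40, 0, 920]) cube([640, 280, 40]);
translate([40, 0, 1100]) cube([640, 280, 40]);
translate([680, 0, 0]) cube([40, 280, 1140]);


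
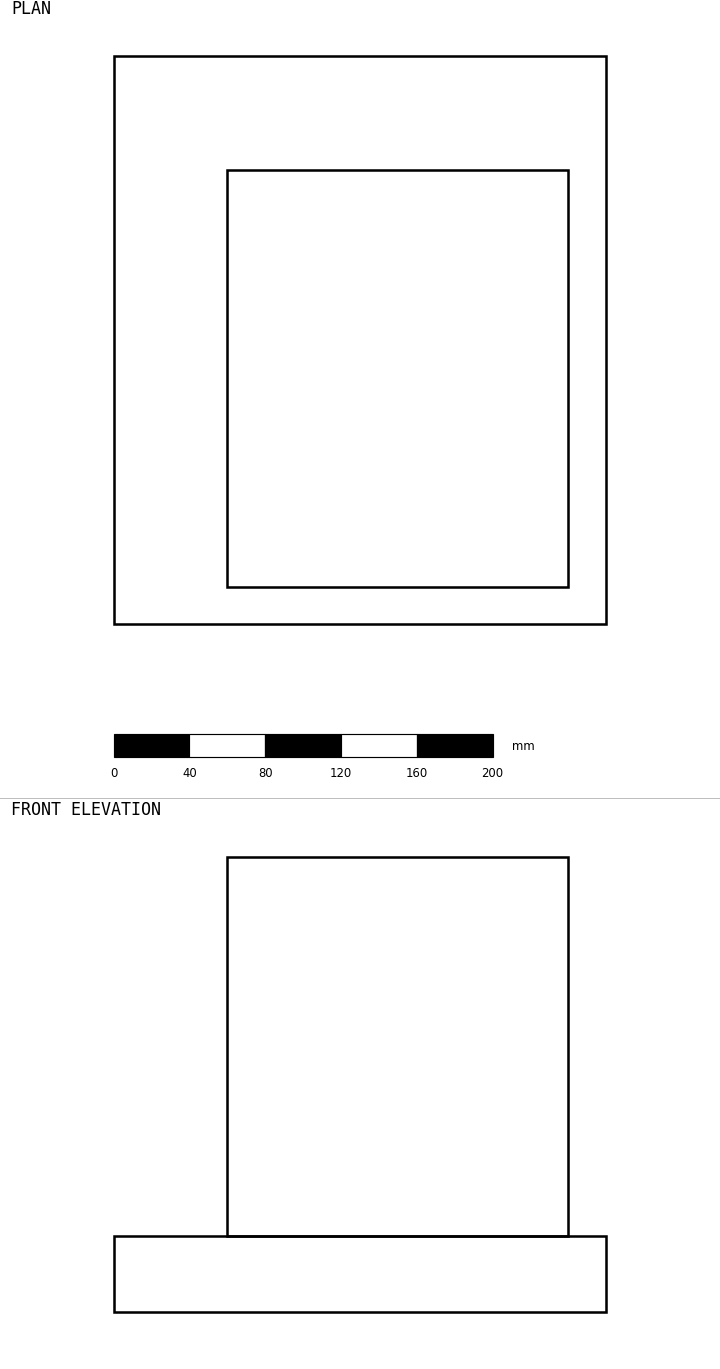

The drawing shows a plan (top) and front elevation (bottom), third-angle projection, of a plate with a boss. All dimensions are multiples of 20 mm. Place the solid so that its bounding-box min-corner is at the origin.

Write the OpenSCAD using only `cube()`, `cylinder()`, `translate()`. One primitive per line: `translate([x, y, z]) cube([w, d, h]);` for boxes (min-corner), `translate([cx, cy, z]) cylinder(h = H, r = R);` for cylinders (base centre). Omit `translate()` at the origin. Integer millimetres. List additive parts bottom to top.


cube([260, 300, 40]);
translate([60, 20, 40]) cube([180, 220, 200]);


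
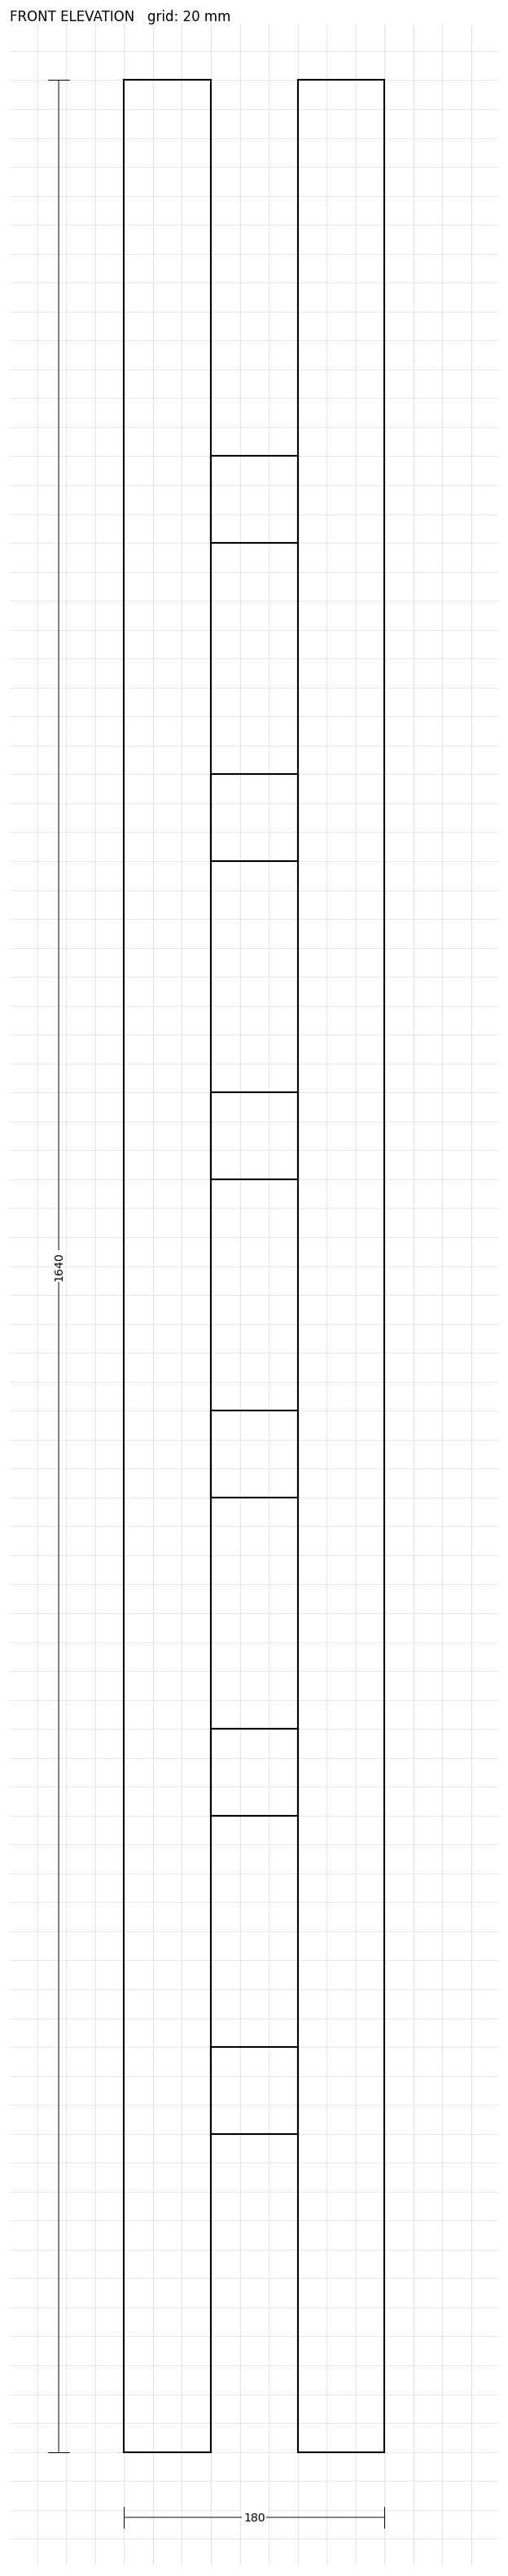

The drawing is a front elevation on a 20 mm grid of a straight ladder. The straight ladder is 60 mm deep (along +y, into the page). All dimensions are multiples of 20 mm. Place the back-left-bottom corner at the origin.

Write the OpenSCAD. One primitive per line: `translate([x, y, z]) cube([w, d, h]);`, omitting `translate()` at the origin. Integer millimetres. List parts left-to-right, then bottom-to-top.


cube([60, 60, 1640]);
translate([60, 0, 220]) cube([60, 60, 60]);
translate([60, 0, 440]) cube([60, 60, 60]);
translate([60, 0, 660]) cube([60, 60, 60]);
translate([60, 0, 880]) cube([60, 60, 60]);
translate([60, 0, 1100]) cube([60, 60, 60]);
translate([60, 0, 1320]) cube([60, 60, 60]);
translate([120, 0, 0]) cube([60, 60, 1640]);
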